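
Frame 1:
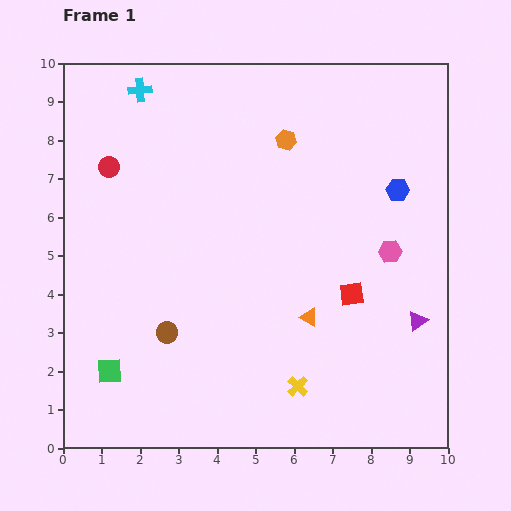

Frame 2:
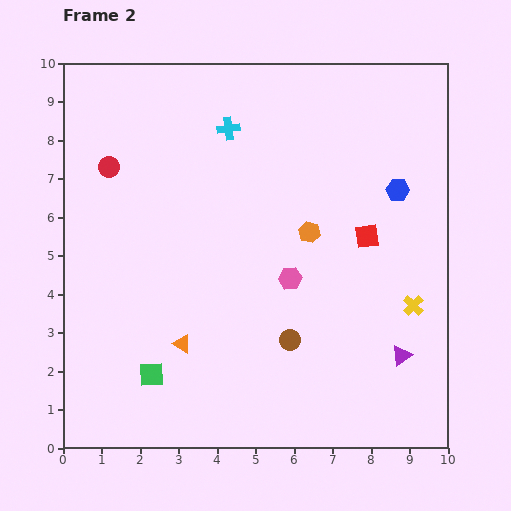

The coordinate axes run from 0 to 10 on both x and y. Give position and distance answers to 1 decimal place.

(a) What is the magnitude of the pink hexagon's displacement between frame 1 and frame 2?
2.7

The pink hexagon moved from (8.5, 5.1) to (5.9, 4.4), a distance of √(2.6² + 0.7²) ≈ 2.7.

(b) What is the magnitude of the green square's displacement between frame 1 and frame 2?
1.1

The green square moved from (1.2, 2.0) to (2.3, 1.9), a distance of √(1.1² + 0.1²) ≈ 1.1.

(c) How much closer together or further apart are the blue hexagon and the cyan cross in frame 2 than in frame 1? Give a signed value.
-2.5

Distance in frame 1: 7.2. Distance in frame 2: 4.7.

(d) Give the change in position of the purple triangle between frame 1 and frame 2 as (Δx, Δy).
(-0.4, -0.9)

The purple triangle was at (9.2, 3.3) in frame 1 and (8.8, 2.4) in frame 2.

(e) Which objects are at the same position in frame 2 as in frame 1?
the red circle, the blue hexagon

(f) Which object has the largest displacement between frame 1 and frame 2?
the yellow cross

(moved 3.7; next 3.4)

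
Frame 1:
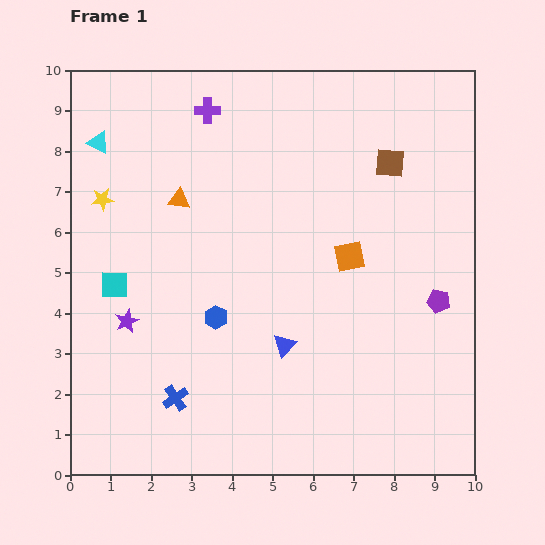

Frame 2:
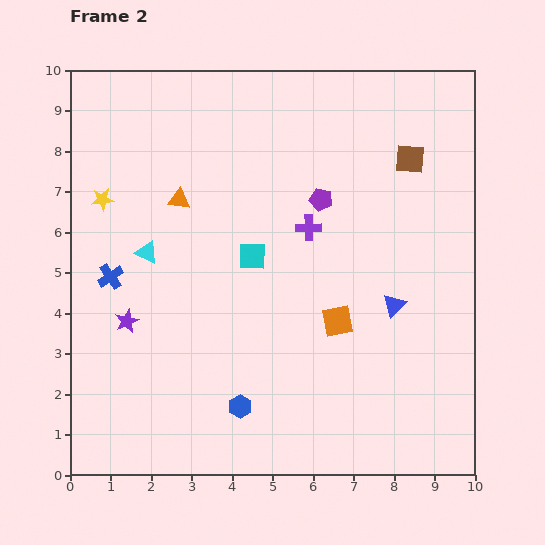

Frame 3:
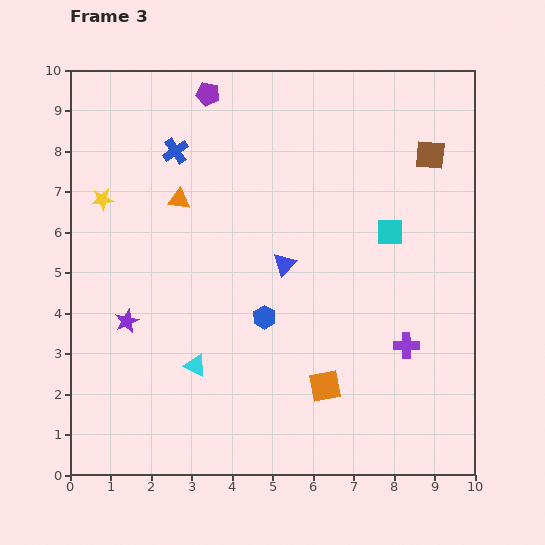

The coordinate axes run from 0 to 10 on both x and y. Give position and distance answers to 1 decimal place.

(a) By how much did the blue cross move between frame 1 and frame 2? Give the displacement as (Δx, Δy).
(-1.6, 3.0)

The blue cross was at (2.6, 1.9) in frame 1 and (1.0, 4.9) in frame 2.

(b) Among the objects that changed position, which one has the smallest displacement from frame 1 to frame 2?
the brown square

(moved 0.5)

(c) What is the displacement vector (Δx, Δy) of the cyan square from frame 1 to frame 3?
(6.8, 1.3)

The cyan square was at (1.1, 4.7) in frame 1 and (7.9, 6.0) in frame 3.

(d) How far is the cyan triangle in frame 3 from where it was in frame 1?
6.0

The cyan triangle moved from (0.7, 8.2) to (3.1, 2.7), a distance of √(2.4² + 5.5²) ≈ 6.0.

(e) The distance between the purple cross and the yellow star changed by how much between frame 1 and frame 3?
+4.9

Distance in frame 1: 3.4. Distance in frame 3: 8.3.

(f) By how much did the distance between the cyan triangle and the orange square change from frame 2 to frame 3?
-1.8

Distance in frame 2: 5.0. Distance in frame 3: 3.2.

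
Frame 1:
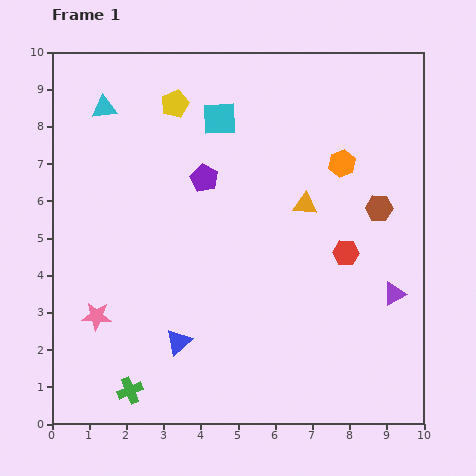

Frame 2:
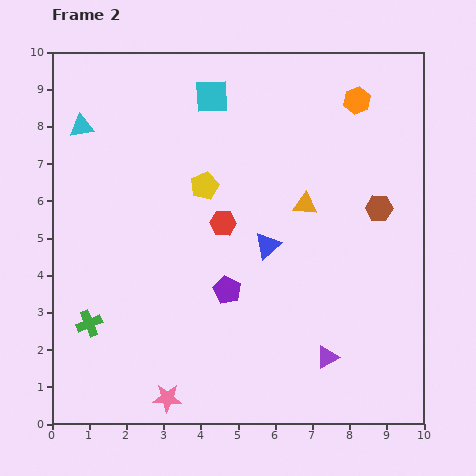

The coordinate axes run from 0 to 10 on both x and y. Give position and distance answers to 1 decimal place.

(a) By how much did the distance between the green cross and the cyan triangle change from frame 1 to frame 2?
-2.3

Distance in frame 1: 7.6. Distance in frame 2: 5.3.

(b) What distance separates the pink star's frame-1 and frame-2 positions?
2.9

The pink star moved from (1.2, 2.9) to (3.1, 0.7), a distance of √(1.9² + 2.2²) ≈ 2.9.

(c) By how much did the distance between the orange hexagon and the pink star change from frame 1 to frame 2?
+1.7

Distance in frame 1: 7.8. Distance in frame 2: 9.5.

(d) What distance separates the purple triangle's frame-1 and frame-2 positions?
2.5

The purple triangle moved from (9.2, 3.5) to (7.4, 1.8), a distance of √(1.8² + 1.7²) ≈ 2.5.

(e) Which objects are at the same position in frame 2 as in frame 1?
the orange triangle, the brown hexagon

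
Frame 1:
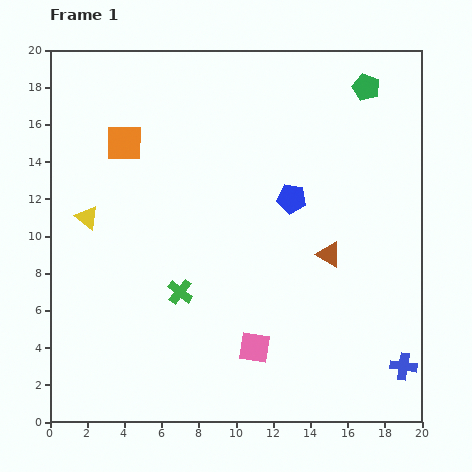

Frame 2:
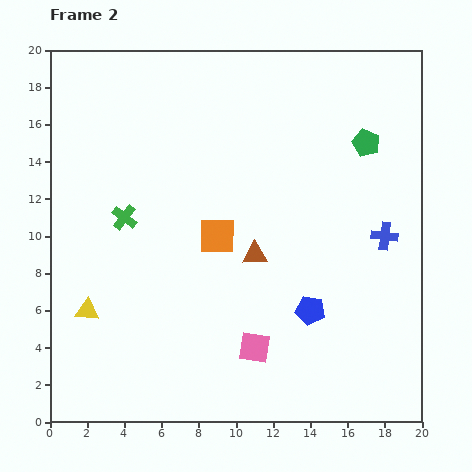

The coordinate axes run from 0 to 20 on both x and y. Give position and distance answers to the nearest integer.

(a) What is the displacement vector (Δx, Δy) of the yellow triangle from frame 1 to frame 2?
(0, -5)

The yellow triangle was at (2, 11) in frame 1 and (2, 6) in frame 2.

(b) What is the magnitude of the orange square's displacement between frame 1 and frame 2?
7

The orange square moved from (4, 15) to (9, 10), a distance of √(5² + 5²) ≈ 7.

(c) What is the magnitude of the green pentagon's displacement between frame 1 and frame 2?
3

The green pentagon moved from (17, 18) to (17, 15), a distance of √(0² + 3²) ≈ 3.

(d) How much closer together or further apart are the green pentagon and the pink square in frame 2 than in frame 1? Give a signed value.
-2

Distance in frame 1: 15. Distance in frame 2: 13.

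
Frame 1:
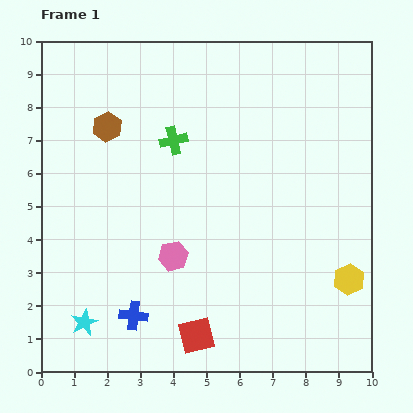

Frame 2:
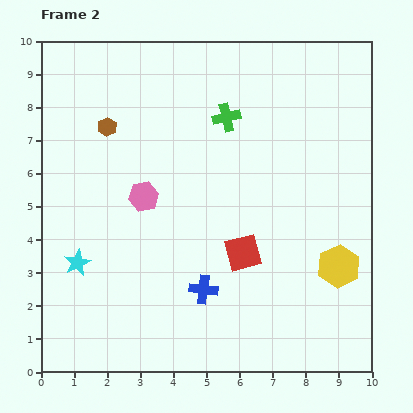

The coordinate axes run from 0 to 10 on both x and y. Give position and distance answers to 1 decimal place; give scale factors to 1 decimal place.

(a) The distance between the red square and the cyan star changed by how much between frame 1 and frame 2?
+1.6

Distance in frame 1: 3.4. Distance in frame 2: 5.0.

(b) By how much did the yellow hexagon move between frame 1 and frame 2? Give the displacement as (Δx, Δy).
(-0.3, 0.4)

The yellow hexagon was at (9.3, 2.8) in frame 1 and (9.0, 3.2) in frame 2.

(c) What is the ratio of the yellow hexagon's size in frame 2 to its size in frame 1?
1.4×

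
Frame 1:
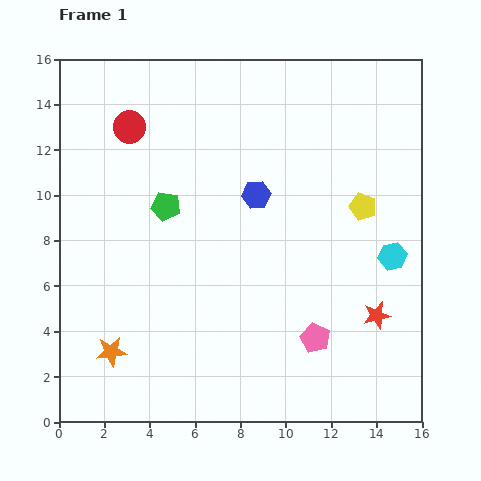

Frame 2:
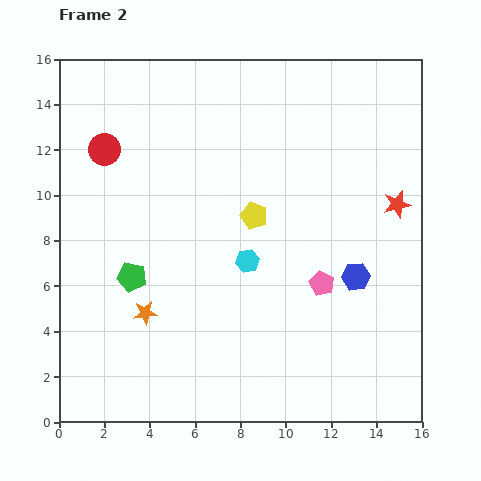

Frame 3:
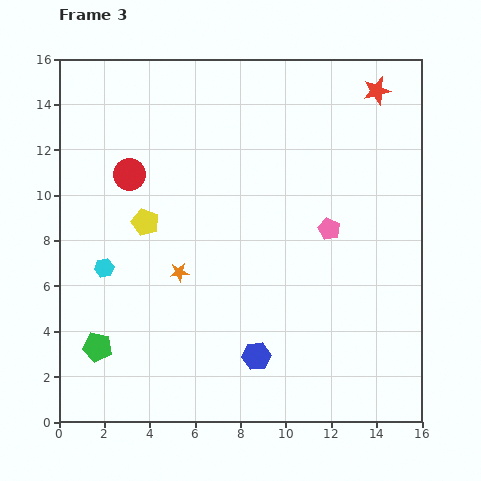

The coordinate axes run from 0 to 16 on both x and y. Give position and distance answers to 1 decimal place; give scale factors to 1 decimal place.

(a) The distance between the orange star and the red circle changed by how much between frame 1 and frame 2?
-2.5

Distance in frame 1: 9.9. Distance in frame 2: 7.4.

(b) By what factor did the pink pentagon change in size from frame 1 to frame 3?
0.7×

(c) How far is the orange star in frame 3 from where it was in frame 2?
2.3

The orange star moved from (3.8, 4.8) to (5.3, 6.6), a distance of √(1.5² + 1.8²) ≈ 2.3.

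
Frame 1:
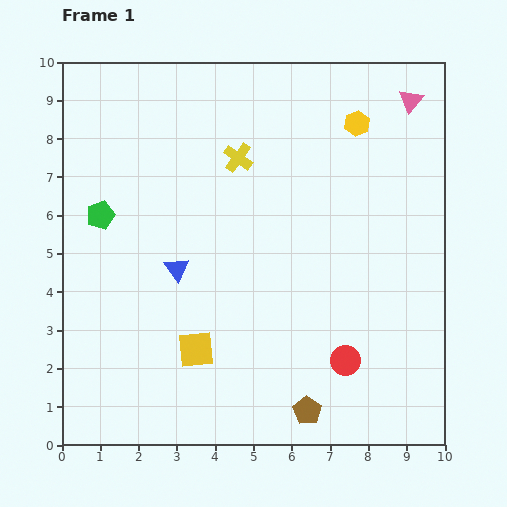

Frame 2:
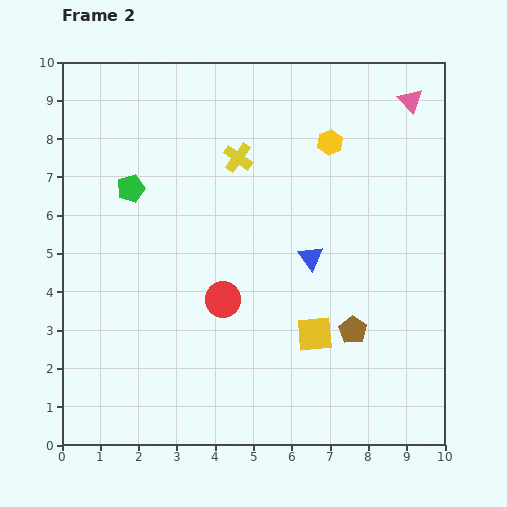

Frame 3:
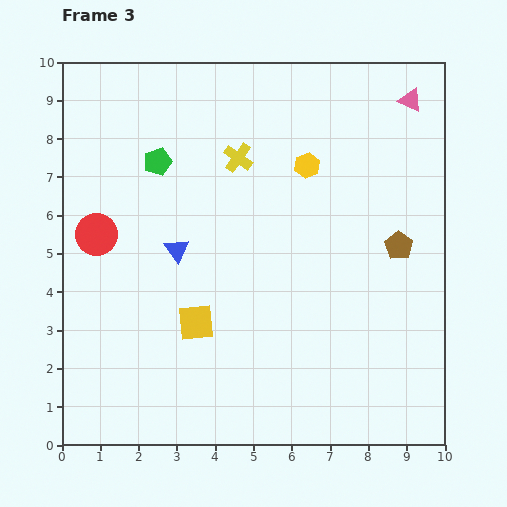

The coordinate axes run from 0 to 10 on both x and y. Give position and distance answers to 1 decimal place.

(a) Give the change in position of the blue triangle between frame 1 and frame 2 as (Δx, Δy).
(3.5, 0.3)

The blue triangle was at (3.0, 4.6) in frame 1 and (6.5, 4.9) in frame 2.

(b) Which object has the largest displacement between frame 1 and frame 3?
the red circle

(moved 7.3; next 4.9)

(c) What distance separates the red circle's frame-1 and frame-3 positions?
7.3

The red circle moved from (7.4, 2.2) to (0.9, 5.5), a distance of √(6.5² + 3.3²) ≈ 7.3.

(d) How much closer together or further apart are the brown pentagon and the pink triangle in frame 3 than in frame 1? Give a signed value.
-4.7

Distance in frame 1: 8.5. Distance in frame 3: 3.8.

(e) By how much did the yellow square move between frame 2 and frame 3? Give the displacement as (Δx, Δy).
(-3.1, 0.3)

The yellow square was at (6.6, 2.9) in frame 2 and (3.5, 3.2) in frame 3.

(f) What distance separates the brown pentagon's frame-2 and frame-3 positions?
2.5

The brown pentagon moved from (7.6, 3.0) to (8.8, 5.2), a distance of √(1.2² + 2.2²) ≈ 2.5.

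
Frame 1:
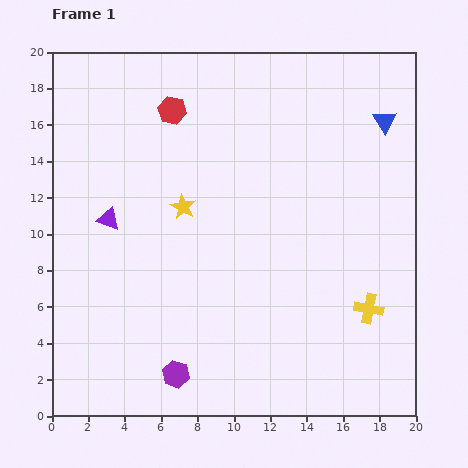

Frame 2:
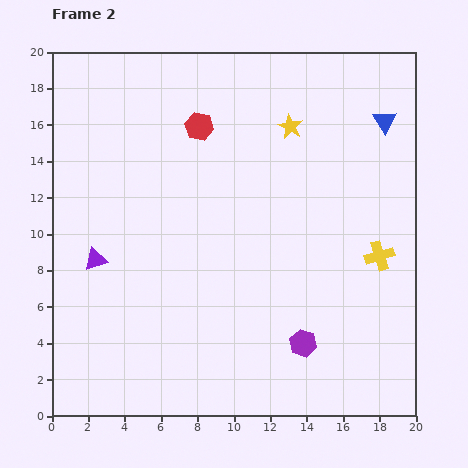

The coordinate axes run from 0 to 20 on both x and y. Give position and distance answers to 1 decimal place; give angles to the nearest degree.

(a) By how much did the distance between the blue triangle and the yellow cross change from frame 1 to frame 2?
-2.9

Distance in frame 1: 10.3. Distance in frame 2: 7.4.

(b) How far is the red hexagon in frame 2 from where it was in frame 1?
1.7

The red hexagon moved from (6.6, 16.8) to (8.1, 15.9), a distance of √(1.5² + 0.9²) ≈ 1.7.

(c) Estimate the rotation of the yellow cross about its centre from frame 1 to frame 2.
28° counter-clockwise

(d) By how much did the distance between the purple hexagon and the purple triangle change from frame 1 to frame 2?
+3.0

Distance in frame 1: 9.3. Distance in frame 2: 12.3.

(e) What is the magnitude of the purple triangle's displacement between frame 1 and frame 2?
2.3

The purple triangle moved from (3.1, 10.8) to (2.4, 8.6), a distance of √(0.7² + 2.2²) ≈ 2.3.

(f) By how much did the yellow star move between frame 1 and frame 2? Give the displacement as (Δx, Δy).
(5.9, 4.4)

The yellow star was at (7.2, 11.5) in frame 1 and (13.1, 15.9) in frame 2.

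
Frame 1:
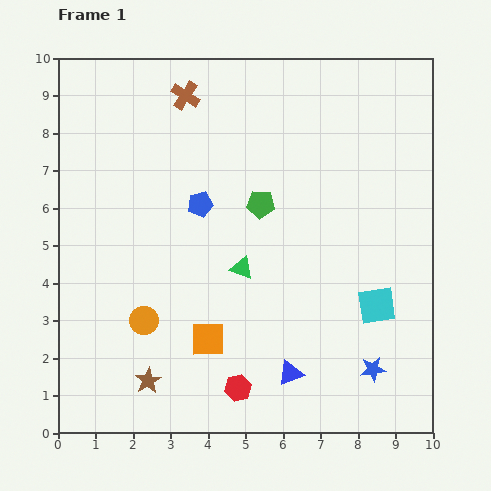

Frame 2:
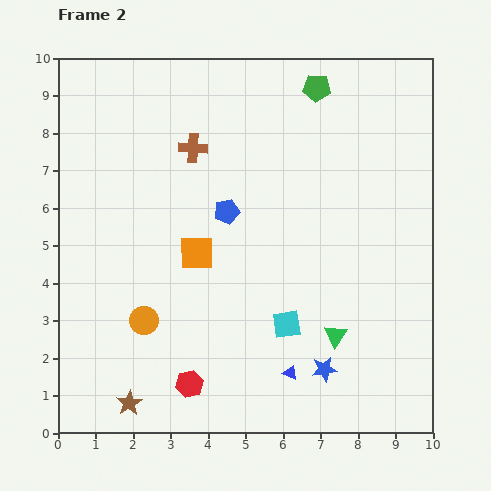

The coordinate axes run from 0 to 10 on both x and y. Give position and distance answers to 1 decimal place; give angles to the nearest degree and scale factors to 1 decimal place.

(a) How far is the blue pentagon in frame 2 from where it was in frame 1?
0.7

The blue pentagon moved from (3.8, 6.1) to (4.5, 5.9), a distance of √(0.7² + 0.2²) ≈ 0.7.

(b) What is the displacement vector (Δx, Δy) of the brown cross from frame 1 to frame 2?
(0.2, -1.4)

The brown cross was at (3.4, 9.0) in frame 1 and (3.6, 7.6) in frame 2.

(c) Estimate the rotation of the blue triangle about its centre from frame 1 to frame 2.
46° clockwise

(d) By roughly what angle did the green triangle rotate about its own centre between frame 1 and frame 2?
45° clockwise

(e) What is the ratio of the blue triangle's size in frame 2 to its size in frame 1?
0.6×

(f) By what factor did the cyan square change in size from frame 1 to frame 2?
0.7×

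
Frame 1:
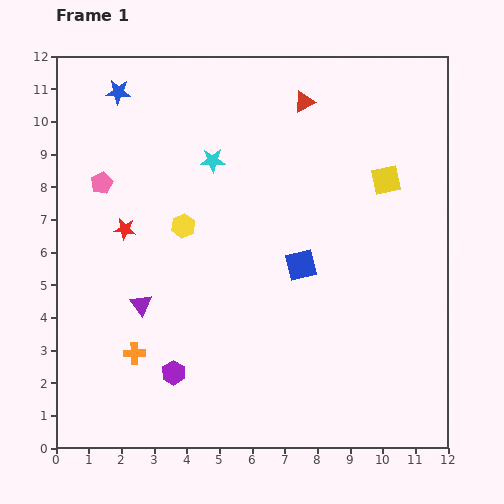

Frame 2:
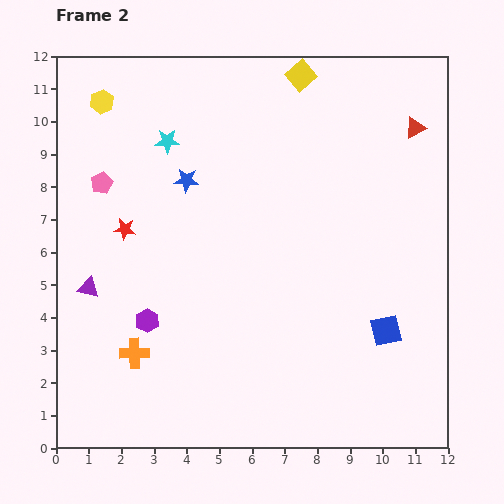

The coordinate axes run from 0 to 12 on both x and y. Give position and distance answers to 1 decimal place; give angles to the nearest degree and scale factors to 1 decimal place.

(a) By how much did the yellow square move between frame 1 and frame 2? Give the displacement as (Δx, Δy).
(-2.6, 3.2)

The yellow square was at (10.1, 8.2) in frame 1 and (7.5, 11.4) in frame 2.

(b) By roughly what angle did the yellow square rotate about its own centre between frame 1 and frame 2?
30° counter-clockwise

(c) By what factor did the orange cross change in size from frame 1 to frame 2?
1.4×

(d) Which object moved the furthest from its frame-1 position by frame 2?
the yellow hexagon

(moved 4.5; next 4.1)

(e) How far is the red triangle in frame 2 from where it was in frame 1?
3.5

The red triangle moved from (7.6, 10.6) to (11.0, 9.8), a distance of √(3.4² + 0.8²) ≈ 3.5.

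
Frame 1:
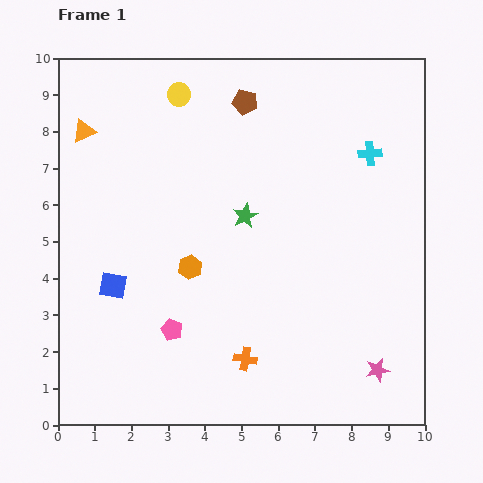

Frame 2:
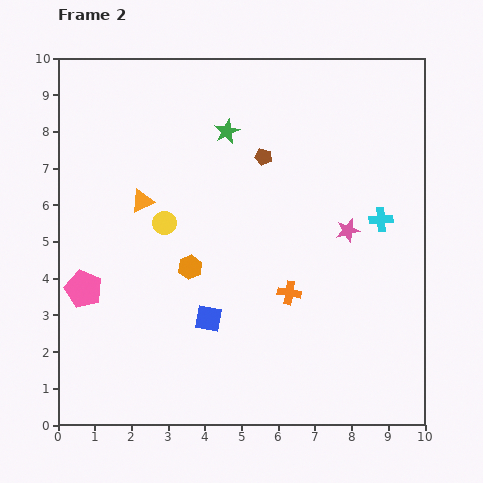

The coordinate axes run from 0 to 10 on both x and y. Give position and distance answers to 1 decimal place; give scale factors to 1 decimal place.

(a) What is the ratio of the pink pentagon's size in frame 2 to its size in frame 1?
1.7×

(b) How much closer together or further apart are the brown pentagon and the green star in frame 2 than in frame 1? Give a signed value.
-1.9

Distance in frame 1: 3.1. Distance in frame 2: 1.2.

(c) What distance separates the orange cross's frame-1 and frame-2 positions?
2.2

The orange cross moved from (5.1, 1.8) to (6.3, 3.6), a distance of √(1.2² + 1.8²) ≈ 2.2.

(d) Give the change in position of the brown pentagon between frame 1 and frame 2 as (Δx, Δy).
(0.5, -1.5)

The brown pentagon was at (5.1, 8.8) in frame 1 and (5.6, 7.3) in frame 2.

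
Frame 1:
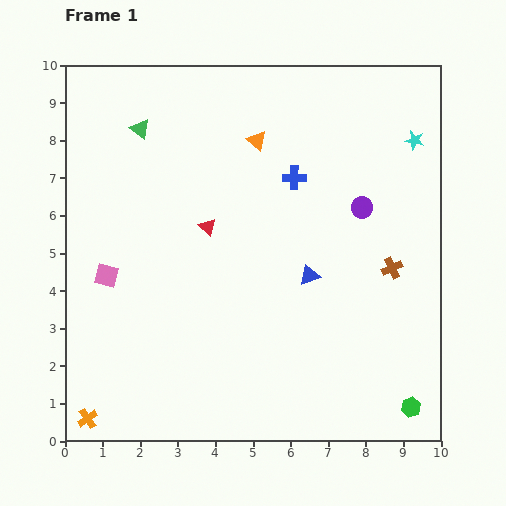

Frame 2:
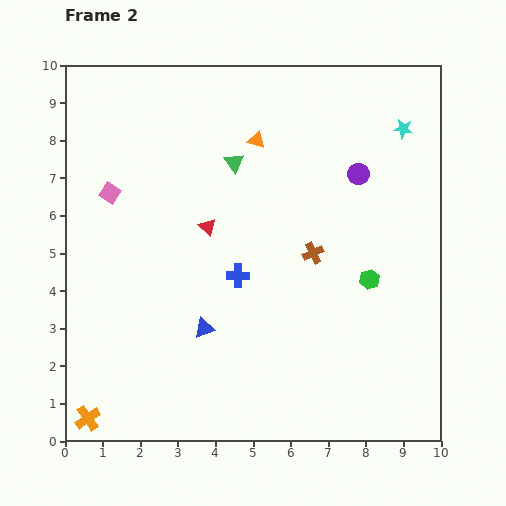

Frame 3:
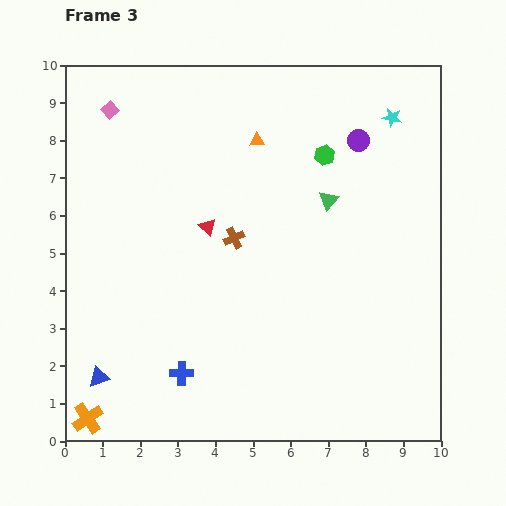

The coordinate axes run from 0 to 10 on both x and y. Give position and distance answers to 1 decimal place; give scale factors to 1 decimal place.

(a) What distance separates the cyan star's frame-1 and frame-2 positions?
0.4

The cyan star moved from (9.3, 8.0) to (9.0, 8.3), a distance of √(0.3² + 0.3²) ≈ 0.4.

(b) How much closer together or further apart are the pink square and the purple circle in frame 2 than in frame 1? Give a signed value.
-0.4

Distance in frame 1: 7.0. Distance in frame 2: 6.6.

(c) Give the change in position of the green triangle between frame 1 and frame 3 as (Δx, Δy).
(5.0, -1.9)

The green triangle was at (2.0, 8.3) in frame 1 and (7.0, 6.4) in frame 3.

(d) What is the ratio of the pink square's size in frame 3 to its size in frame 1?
0.7×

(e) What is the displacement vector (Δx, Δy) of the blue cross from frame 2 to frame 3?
(-1.5, -2.6)

The blue cross was at (4.6, 4.4) in frame 2 and (3.1, 1.8) in frame 3.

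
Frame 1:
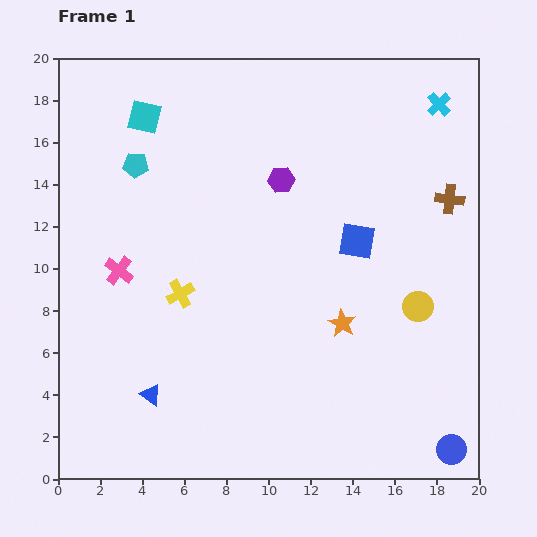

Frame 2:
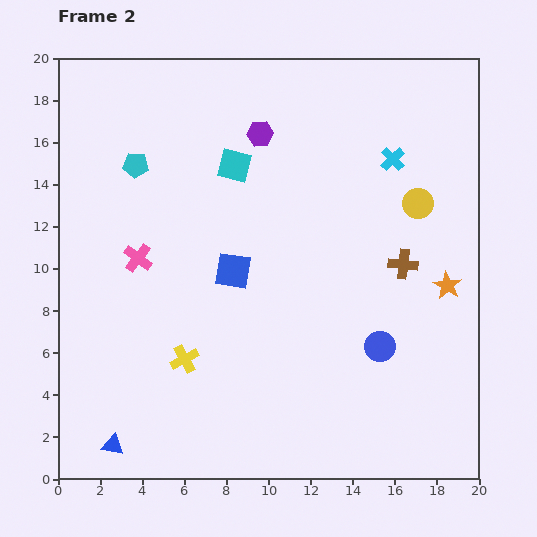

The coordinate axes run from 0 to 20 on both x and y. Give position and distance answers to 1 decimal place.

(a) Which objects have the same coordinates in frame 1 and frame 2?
the cyan pentagon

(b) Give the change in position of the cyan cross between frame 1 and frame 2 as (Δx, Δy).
(-2.2, -2.6)

The cyan cross was at (18.1, 17.8) in frame 1 and (15.9, 15.2) in frame 2.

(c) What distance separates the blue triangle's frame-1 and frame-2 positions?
3.0

The blue triangle moved from (4.4, 4.0) to (2.6, 1.6), a distance of √(1.8² + 2.4²) ≈ 3.0.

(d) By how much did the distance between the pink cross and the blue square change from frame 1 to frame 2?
-6.9

Distance in frame 1: 11.4. Distance in frame 2: 4.5.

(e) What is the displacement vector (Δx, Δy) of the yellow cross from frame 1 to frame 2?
(0.2, -3.1)

The yellow cross was at (5.8, 8.8) in frame 1 and (6.0, 5.7) in frame 2.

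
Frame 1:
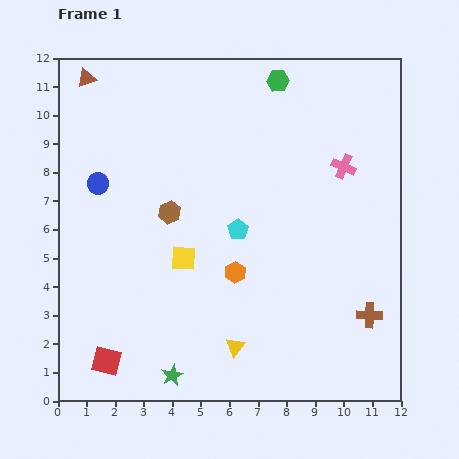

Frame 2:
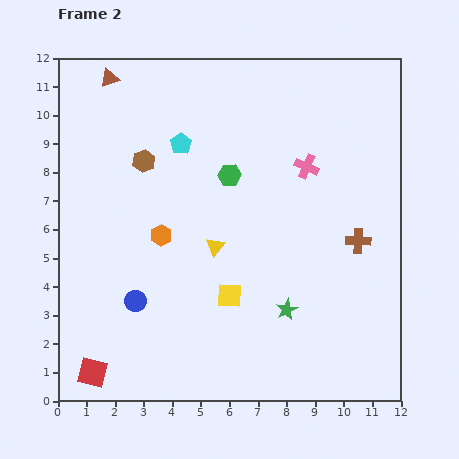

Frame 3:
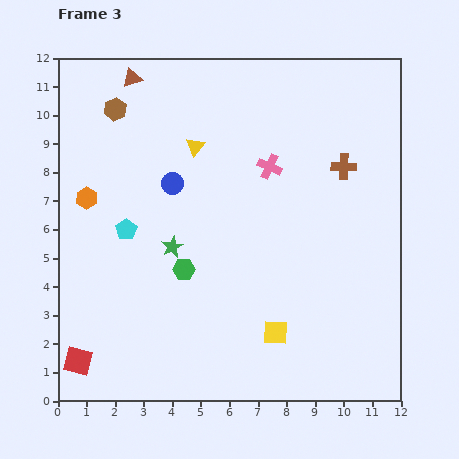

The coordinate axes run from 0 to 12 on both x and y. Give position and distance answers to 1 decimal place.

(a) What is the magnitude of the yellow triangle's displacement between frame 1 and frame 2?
3.6

The yellow triangle moved from (6.2, 1.9) to (5.5, 5.4), a distance of √(0.7² + 3.5²) ≈ 3.6.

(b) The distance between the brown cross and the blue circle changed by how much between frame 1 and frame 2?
-2.5

Distance in frame 1: 10.6. Distance in frame 2: 8.1.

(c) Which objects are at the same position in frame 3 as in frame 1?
none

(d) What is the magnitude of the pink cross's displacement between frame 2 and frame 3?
1.3

The pink cross moved from (8.7, 8.2) to (7.4, 8.2), a distance of √(1.3² + 0.0²) ≈ 1.3.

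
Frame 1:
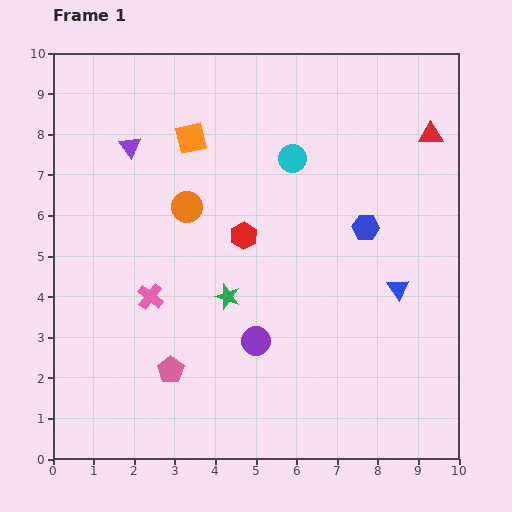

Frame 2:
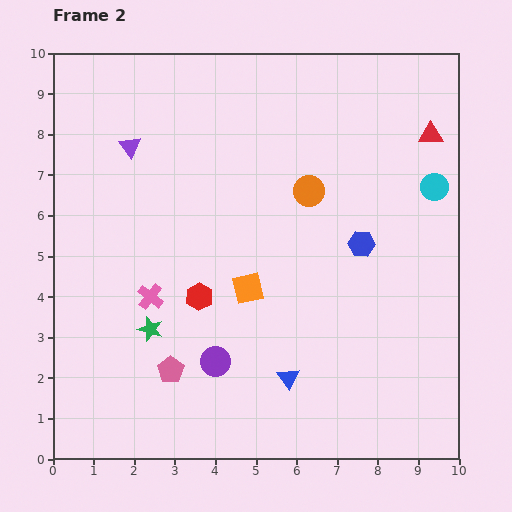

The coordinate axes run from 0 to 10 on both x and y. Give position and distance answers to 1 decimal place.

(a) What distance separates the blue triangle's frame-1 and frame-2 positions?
3.5

The blue triangle moved from (8.5, 4.2) to (5.8, 2.0), a distance of √(2.7² + 2.2²) ≈ 3.5.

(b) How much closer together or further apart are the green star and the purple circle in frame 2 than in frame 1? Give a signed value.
+0.5

Distance in frame 1: 1.3. Distance in frame 2: 1.8.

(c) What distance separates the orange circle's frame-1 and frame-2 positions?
3.0

The orange circle moved from (3.3, 6.2) to (6.3, 6.6), a distance of √(3.0² + 0.4²) ≈ 3.0.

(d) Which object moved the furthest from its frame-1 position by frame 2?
the orange square

(moved 4.0; next 3.6)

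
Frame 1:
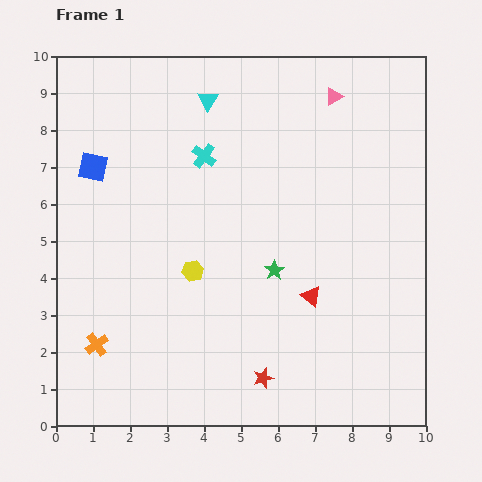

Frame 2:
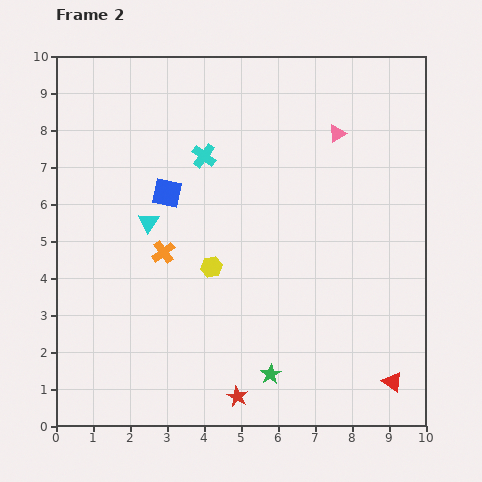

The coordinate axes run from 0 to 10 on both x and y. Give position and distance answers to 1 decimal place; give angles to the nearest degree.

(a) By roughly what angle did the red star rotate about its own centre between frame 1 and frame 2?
29° counter-clockwise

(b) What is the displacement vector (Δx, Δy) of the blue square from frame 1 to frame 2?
(2.0, -0.7)

The blue square was at (1.0, 7.0) in frame 1 and (3.0, 6.3) in frame 2.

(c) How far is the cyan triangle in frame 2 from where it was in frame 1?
3.7

The cyan triangle moved from (4.1, 8.8) to (2.5, 5.5), a distance of √(1.6² + 3.3²) ≈ 3.7.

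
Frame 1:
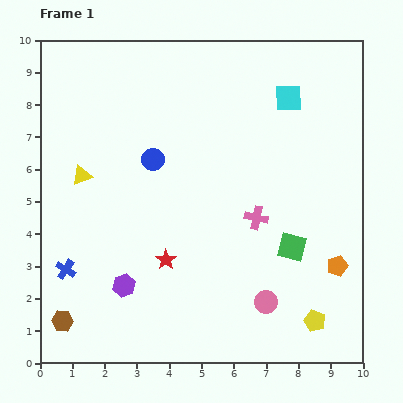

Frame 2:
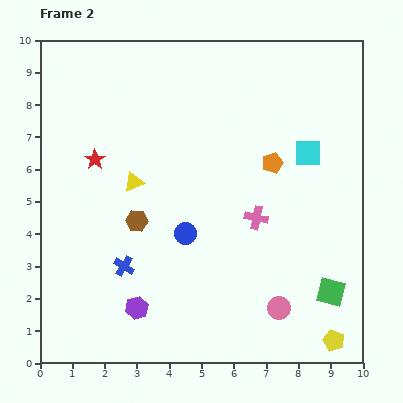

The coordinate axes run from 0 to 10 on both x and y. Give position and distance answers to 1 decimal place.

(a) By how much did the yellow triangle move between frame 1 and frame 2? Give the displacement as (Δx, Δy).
(1.6, -0.2)

The yellow triangle was at (1.3, 5.8) in frame 1 and (2.9, 5.6) in frame 2.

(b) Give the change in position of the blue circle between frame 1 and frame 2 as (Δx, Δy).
(1.0, -2.3)

The blue circle was at (3.5, 6.3) in frame 1 and (4.5, 4.0) in frame 2.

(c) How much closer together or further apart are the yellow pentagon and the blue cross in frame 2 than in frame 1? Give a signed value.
-1.0

Distance in frame 1: 7.9. Distance in frame 2: 6.9.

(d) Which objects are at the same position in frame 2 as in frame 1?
the pink cross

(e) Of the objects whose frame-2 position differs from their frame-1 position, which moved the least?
the pink circle

(moved 0.4)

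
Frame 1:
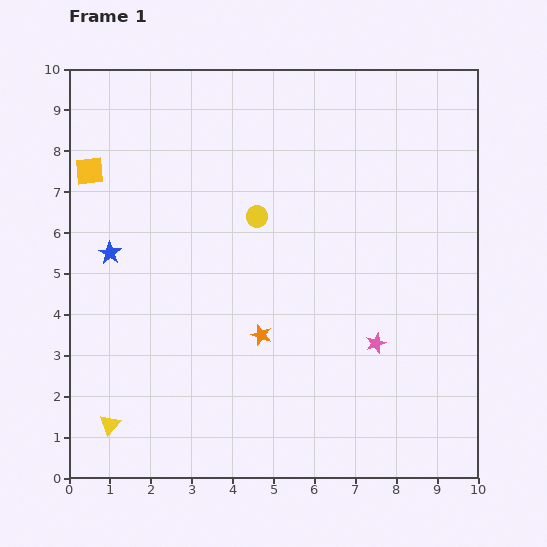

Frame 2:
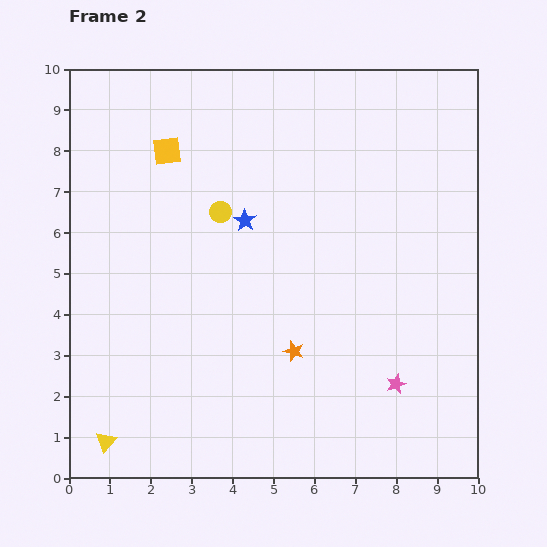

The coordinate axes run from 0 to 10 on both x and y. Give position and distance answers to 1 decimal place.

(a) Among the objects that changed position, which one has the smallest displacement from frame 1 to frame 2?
the yellow triangle

(moved 0.4)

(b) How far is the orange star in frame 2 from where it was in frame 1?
0.9

The orange star moved from (4.7, 3.5) to (5.5, 3.1), a distance of √(0.8² + 0.4²) ≈ 0.9.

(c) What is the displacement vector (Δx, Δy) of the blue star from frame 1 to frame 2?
(3.3, 0.8)

The blue star was at (1.0, 5.5) in frame 1 and (4.3, 6.3) in frame 2.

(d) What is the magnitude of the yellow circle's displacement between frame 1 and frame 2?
0.9

The yellow circle moved from (4.6, 6.4) to (3.7, 6.5), a distance of √(0.9² + 0.1²) ≈ 0.9.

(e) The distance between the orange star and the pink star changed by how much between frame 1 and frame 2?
-0.2

Distance in frame 1: 2.8. Distance in frame 2: 2.6.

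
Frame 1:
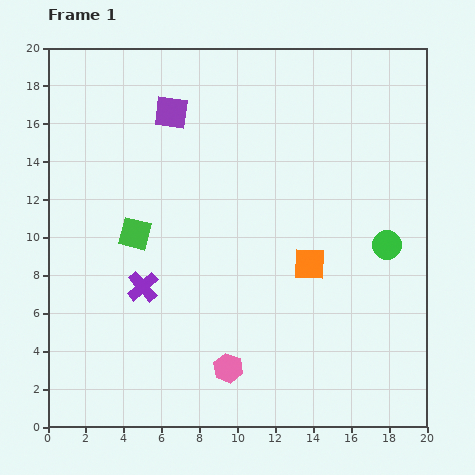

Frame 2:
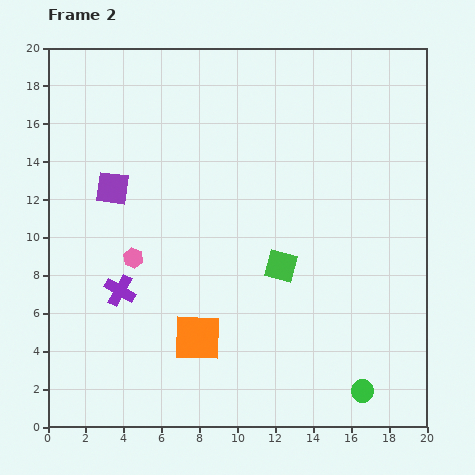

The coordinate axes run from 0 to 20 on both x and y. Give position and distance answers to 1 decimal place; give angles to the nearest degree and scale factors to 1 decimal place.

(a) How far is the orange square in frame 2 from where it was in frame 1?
7.1

The orange square moved from (13.8, 8.6) to (7.9, 4.7), a distance of √(5.9² + 3.9²) ≈ 7.1.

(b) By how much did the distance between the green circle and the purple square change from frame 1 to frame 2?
+3.6

Distance in frame 1: 13.4. Distance in frame 2: 17.0.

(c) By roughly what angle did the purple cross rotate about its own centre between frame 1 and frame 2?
19° counter-clockwise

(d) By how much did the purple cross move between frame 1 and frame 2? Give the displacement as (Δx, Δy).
(-1.2, -0.2)

The purple cross was at (5.0, 7.4) in frame 1 and (3.8, 7.2) in frame 2.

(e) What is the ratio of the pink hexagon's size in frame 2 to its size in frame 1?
0.7×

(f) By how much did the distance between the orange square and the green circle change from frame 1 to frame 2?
+4.9

Distance in frame 1: 4.2. Distance in frame 2: 9.1.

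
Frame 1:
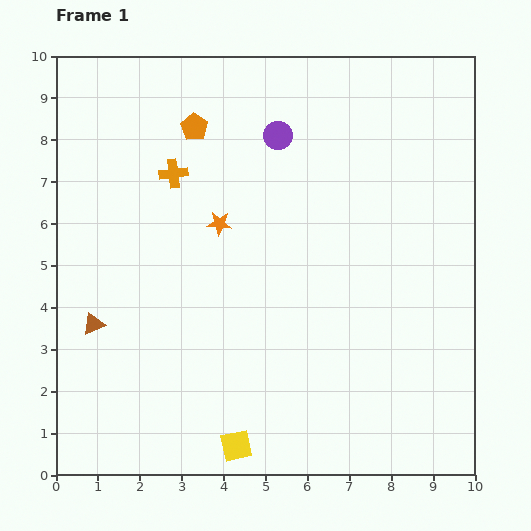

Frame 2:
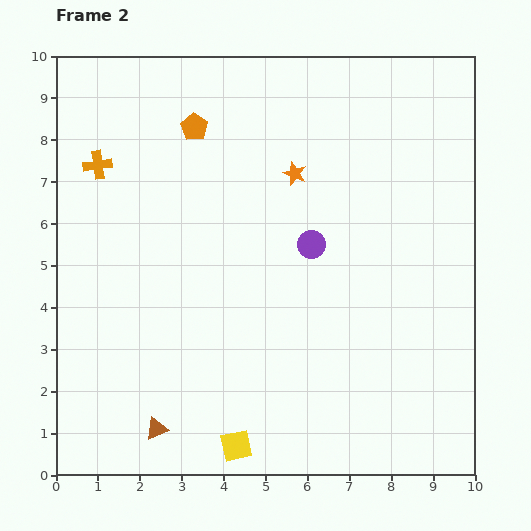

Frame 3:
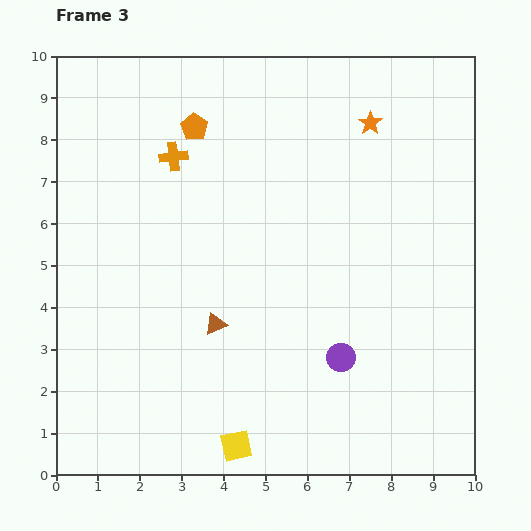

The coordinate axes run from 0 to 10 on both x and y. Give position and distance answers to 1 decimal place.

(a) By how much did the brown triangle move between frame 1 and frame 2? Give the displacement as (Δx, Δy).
(1.5, -2.5)

The brown triangle was at (0.9, 3.6) in frame 1 and (2.4, 1.1) in frame 2.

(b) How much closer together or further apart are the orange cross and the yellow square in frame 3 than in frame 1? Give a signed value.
+0.4

Distance in frame 1: 6.7. Distance in frame 3: 7.1.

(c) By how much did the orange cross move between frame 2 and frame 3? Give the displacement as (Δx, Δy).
(1.8, 0.2)

The orange cross was at (1.0, 7.4) in frame 2 and (2.8, 7.6) in frame 3.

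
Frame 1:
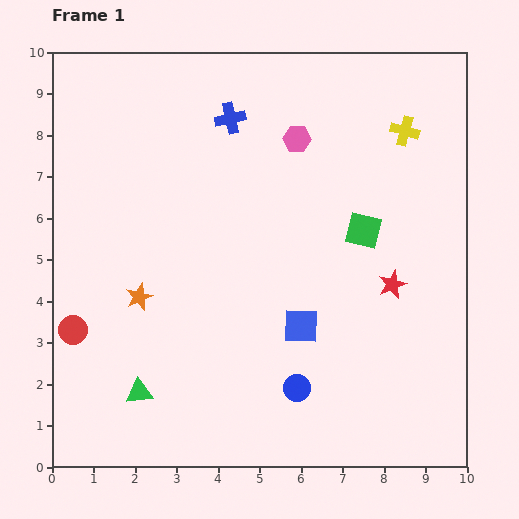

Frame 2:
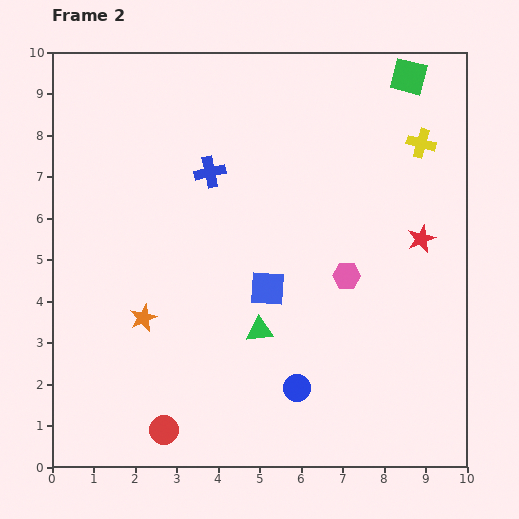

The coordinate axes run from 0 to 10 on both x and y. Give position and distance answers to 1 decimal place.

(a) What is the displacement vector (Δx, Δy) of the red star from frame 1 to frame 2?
(0.7, 1.1)

The red star was at (8.2, 4.4) in frame 1 and (8.9, 5.5) in frame 2.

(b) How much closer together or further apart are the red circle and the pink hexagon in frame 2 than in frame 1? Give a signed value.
-1.4

Distance in frame 1: 7.1. Distance in frame 2: 5.7.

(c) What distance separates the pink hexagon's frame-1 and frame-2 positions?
3.5

The pink hexagon moved from (5.9, 7.9) to (7.1, 4.6), a distance of √(1.2² + 3.3²) ≈ 3.5.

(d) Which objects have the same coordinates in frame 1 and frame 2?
the blue circle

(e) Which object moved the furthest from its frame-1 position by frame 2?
the green square

(moved 3.9; next 3.5)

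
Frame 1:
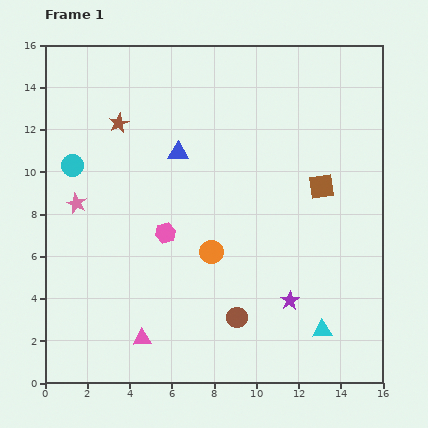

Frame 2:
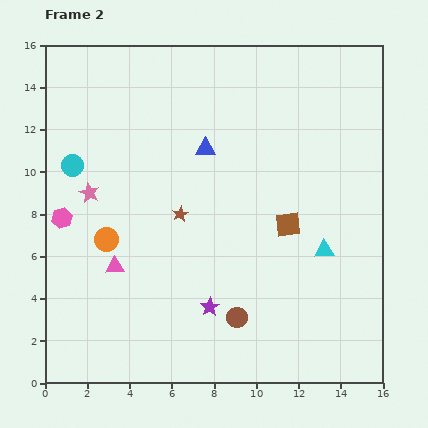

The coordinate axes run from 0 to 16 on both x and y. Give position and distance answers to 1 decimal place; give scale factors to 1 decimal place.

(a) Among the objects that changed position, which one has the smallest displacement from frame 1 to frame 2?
the pink star

(moved 0.8)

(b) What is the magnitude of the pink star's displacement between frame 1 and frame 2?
0.8

The pink star moved from (1.5, 8.5) to (2.1, 9.0), a distance of √(0.6² + 0.5²) ≈ 0.8.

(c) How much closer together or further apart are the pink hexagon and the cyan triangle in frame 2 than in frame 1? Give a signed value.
+3.8

Distance in frame 1: 8.7. Distance in frame 2: 12.5.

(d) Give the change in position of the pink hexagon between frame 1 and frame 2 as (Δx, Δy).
(-4.9, 0.7)

The pink hexagon was at (5.7, 7.1) in frame 1 and (0.8, 7.8) in frame 2.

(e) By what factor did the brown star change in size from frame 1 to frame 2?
0.8×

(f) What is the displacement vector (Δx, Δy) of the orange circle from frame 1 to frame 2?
(-5.0, 0.6)

The orange circle was at (7.9, 6.2) in frame 1 and (2.9, 6.8) in frame 2.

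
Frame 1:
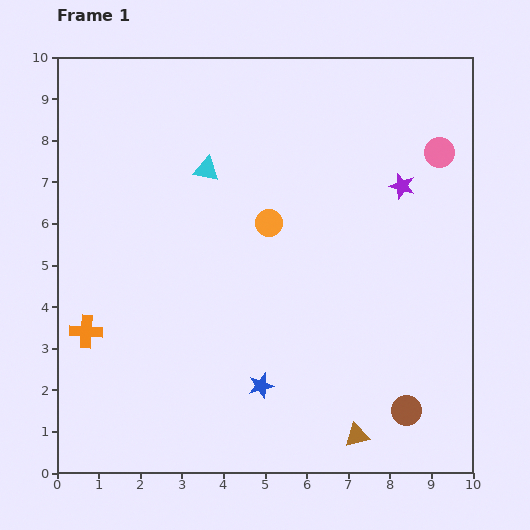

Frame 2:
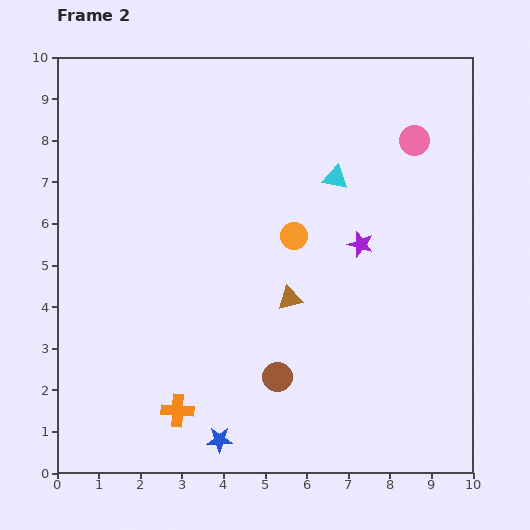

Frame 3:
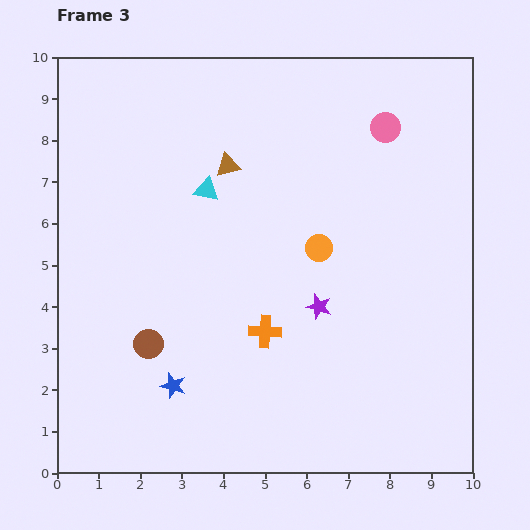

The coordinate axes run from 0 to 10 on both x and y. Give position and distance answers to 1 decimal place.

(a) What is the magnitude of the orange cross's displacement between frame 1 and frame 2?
2.9

The orange cross moved from (0.7, 3.4) to (2.9, 1.5), a distance of √(2.2² + 1.9²) ≈ 2.9.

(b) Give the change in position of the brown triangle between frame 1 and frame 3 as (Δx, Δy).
(-3.1, 6.5)

The brown triangle was at (7.2, 0.9) in frame 1 and (4.1, 7.4) in frame 3.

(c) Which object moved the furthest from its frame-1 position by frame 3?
the brown triangle

(moved 7.2; next 6.4)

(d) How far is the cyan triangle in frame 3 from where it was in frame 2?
3.1

The cyan triangle moved from (6.7, 7.1) to (3.6, 6.8), a distance of √(3.1² + 0.3²) ≈ 3.1.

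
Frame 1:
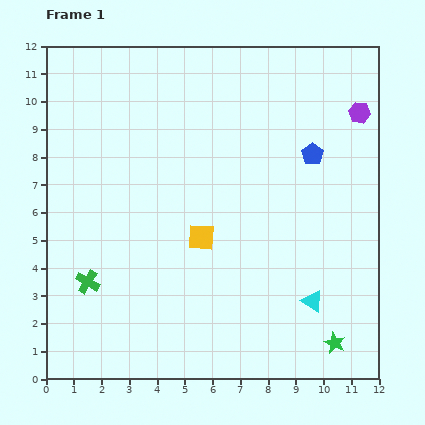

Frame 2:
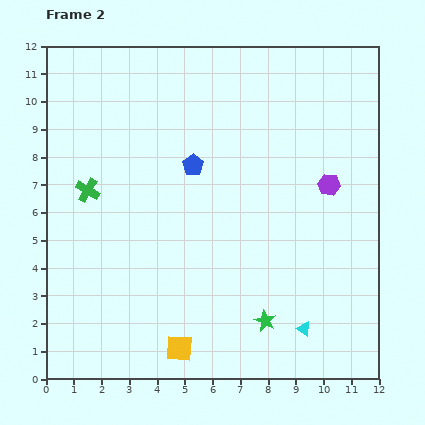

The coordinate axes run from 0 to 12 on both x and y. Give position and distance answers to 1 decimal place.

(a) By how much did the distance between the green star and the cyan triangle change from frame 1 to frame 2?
-0.3

Distance in frame 1: 1.7. Distance in frame 2: 1.4.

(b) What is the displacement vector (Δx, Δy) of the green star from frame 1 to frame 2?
(-2.5, 0.8)

The green star was at (10.4, 1.3) in frame 1 and (7.9, 2.1) in frame 2.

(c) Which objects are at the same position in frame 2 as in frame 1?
none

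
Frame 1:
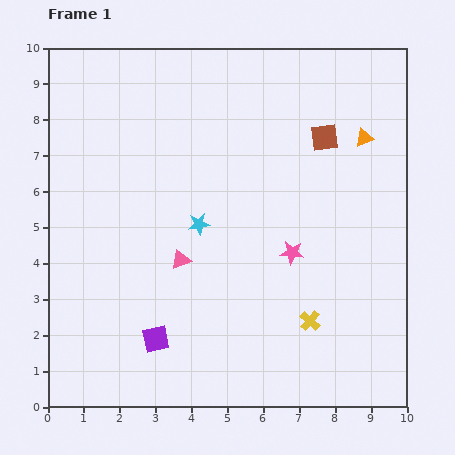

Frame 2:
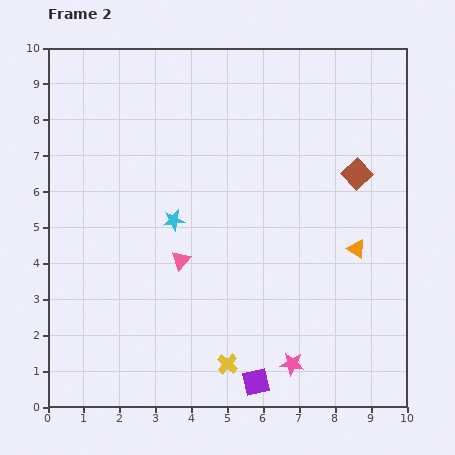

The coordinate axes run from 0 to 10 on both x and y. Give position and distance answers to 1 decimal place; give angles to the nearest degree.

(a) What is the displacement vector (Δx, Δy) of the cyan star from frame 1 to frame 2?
(-0.7, 0.1)

The cyan star was at (4.2, 5.1) in frame 1 and (3.5, 5.2) in frame 2.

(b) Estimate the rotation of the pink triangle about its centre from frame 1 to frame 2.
29° counter-clockwise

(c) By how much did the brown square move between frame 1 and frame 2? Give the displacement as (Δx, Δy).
(0.9, -1.0)

The brown square was at (7.7, 7.5) in frame 1 and (8.6, 6.5) in frame 2.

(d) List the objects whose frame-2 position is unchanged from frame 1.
the pink triangle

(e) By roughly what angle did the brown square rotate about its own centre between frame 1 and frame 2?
35° counter-clockwise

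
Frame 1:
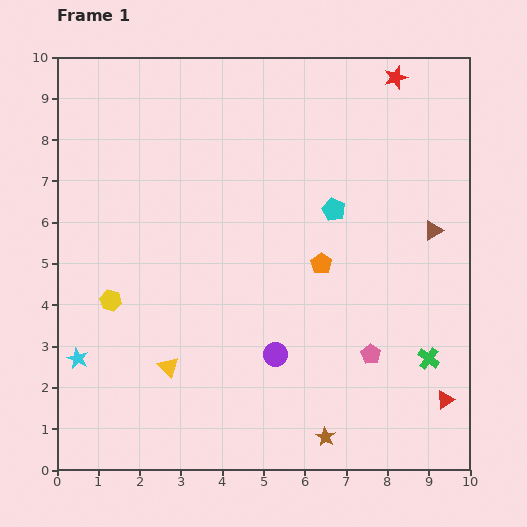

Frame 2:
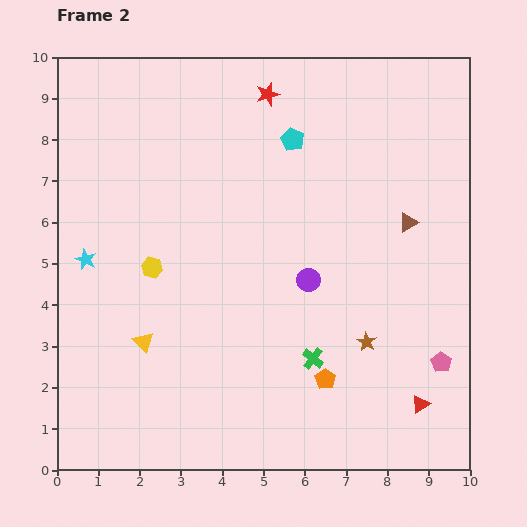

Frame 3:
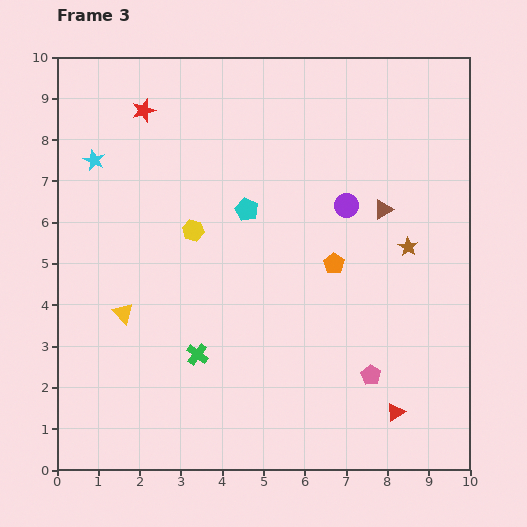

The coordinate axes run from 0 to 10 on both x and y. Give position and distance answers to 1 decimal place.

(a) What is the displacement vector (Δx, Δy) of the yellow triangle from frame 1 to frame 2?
(-0.6, 0.6)

The yellow triangle was at (2.7, 2.5) in frame 1 and (2.1, 3.1) in frame 2.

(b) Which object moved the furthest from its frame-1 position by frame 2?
the red star

(moved 3.1; next 2.8)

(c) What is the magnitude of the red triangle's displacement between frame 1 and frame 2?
0.6

The red triangle moved from (9.4, 1.7) to (8.8, 1.6), a distance of √(0.6² + 0.1²) ≈ 0.6.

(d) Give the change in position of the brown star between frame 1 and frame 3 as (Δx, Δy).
(2.0, 4.6)

The brown star was at (6.5, 0.8) in frame 1 and (8.5, 5.4) in frame 3.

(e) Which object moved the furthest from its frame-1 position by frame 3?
the red star

(moved 6.2; next 5.6)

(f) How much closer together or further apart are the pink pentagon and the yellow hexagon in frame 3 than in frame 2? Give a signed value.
-1.9

Distance in frame 2: 7.4. Distance in frame 3: 5.5.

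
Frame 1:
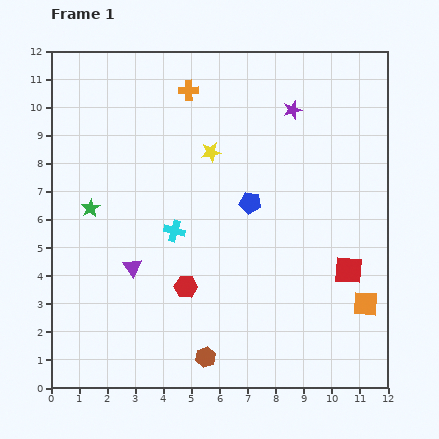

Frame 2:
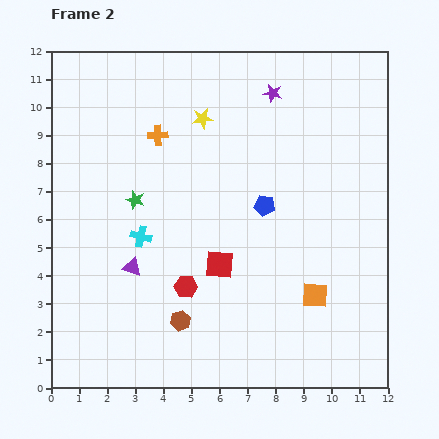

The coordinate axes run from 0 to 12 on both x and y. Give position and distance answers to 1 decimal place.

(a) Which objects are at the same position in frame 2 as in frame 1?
the red hexagon, the purple triangle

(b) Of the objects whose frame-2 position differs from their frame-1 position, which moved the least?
the blue pentagon

(moved 0.5)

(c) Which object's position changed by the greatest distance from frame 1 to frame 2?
the red square

(moved 4.6; next 1.9)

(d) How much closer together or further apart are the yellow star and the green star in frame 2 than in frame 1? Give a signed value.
-0.9

Distance in frame 1: 4.7. Distance in frame 2: 3.8.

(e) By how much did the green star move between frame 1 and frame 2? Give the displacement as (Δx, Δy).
(1.6, 0.3)

The green star was at (1.4, 6.4) in frame 1 and (3.0, 6.7) in frame 2.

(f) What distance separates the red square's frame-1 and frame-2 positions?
4.6

The red square moved from (10.6, 4.2) to (6.0, 4.4), a distance of √(4.6² + 0.2²) ≈ 4.6.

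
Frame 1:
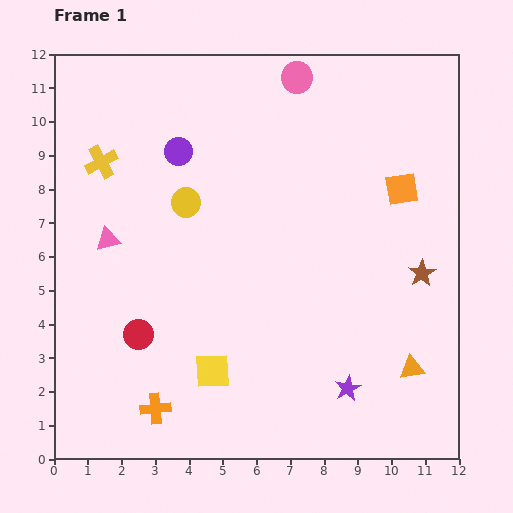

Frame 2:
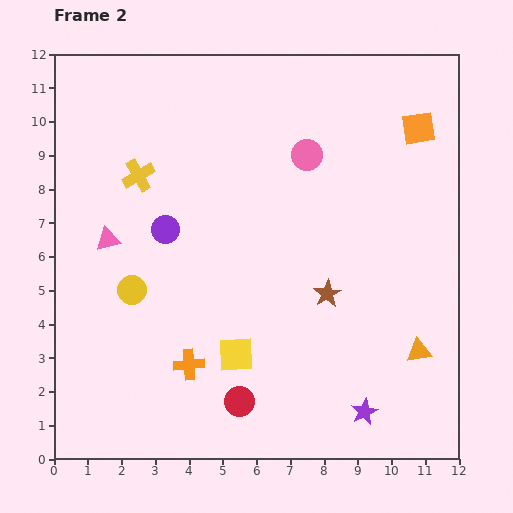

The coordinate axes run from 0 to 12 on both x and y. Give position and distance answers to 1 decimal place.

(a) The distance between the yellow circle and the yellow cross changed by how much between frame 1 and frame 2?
+0.6

Distance in frame 1: 2.8. Distance in frame 2: 3.4.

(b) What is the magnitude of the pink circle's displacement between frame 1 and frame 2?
2.3

The pink circle moved from (7.2, 11.3) to (7.5, 9.0), a distance of √(0.3² + 2.3²) ≈ 2.3.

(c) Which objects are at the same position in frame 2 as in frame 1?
the pink triangle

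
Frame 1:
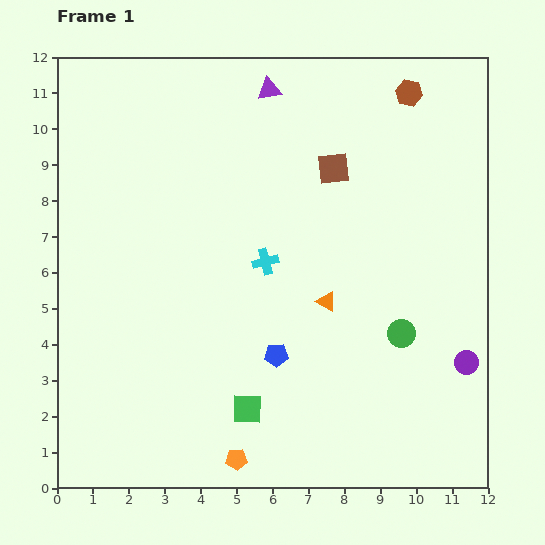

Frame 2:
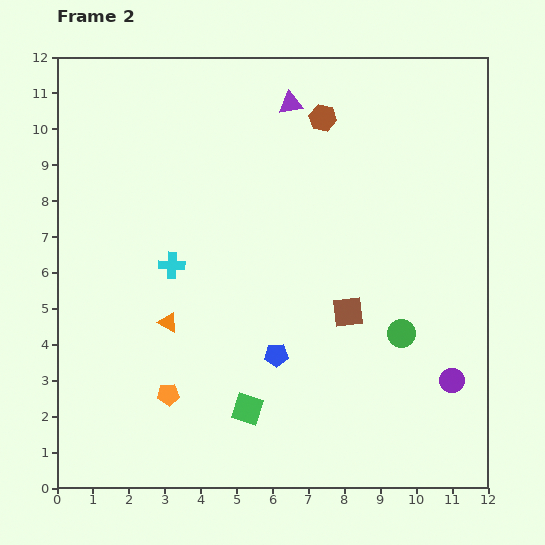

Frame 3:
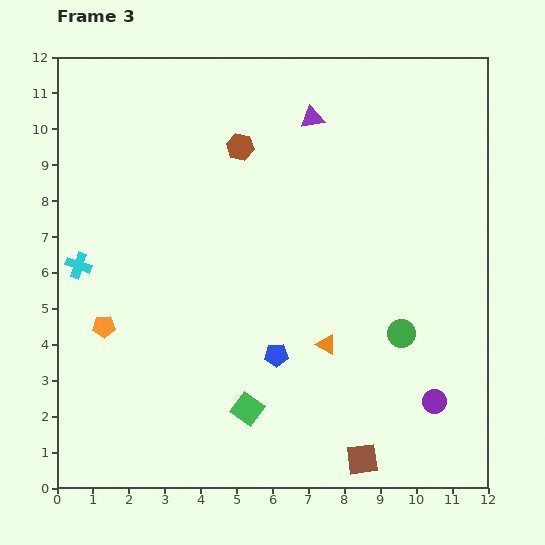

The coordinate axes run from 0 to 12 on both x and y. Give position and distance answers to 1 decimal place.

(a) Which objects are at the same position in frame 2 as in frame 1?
the green square, the blue pentagon, the green circle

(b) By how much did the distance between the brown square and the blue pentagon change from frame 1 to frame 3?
-1.6

Distance in frame 1: 5.4. Distance in frame 3: 3.8.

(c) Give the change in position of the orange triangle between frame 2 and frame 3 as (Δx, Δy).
(4.4, -0.6)

The orange triangle was at (3.1, 4.6) in frame 2 and (7.5, 4.0) in frame 3.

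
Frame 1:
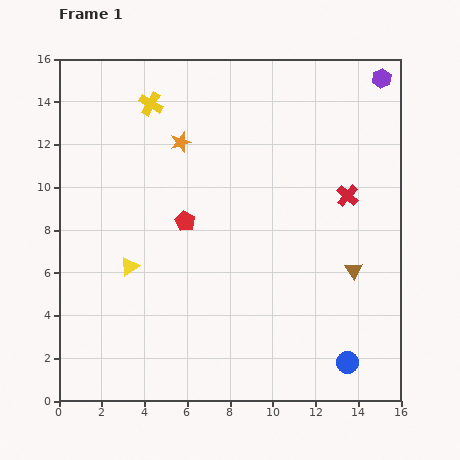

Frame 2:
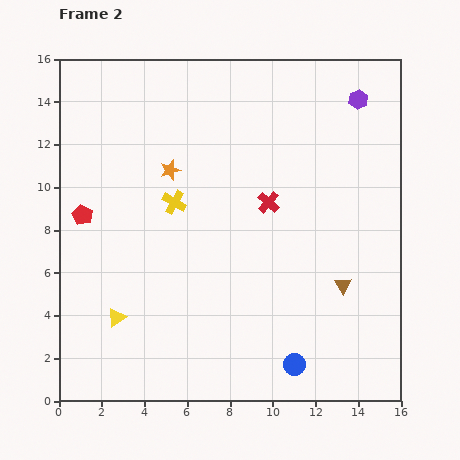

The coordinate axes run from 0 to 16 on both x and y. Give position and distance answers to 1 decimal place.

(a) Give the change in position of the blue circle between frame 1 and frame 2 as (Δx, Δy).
(-2.5, -0.1)

The blue circle was at (13.5, 1.8) in frame 1 and (11.0, 1.7) in frame 2.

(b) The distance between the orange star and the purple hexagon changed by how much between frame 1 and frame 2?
-0.5

Distance in frame 1: 9.9. Distance in frame 2: 9.4.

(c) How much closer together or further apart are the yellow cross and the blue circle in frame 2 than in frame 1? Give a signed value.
-5.8

Distance in frame 1: 15.2. Distance in frame 2: 9.4.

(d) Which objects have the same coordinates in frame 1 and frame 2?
none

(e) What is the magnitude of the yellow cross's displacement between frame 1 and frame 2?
4.7

The yellow cross moved from (4.3, 13.9) to (5.4, 9.3), a distance of √(1.1² + 4.6²) ≈ 4.7.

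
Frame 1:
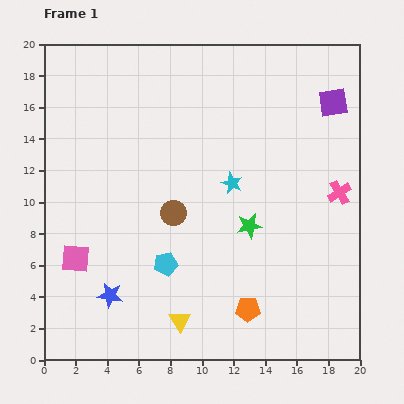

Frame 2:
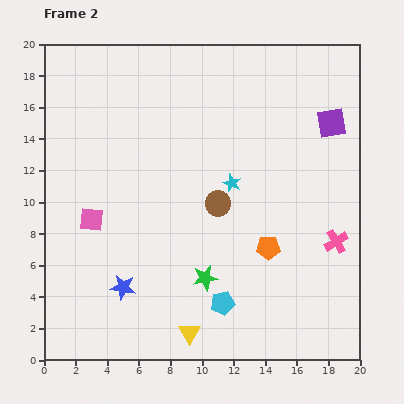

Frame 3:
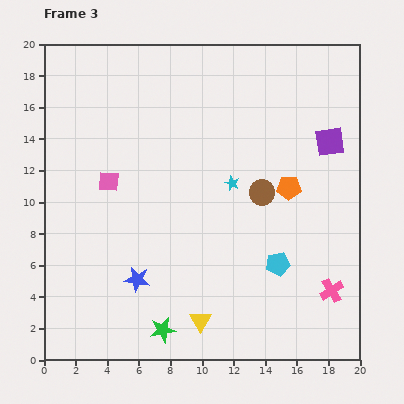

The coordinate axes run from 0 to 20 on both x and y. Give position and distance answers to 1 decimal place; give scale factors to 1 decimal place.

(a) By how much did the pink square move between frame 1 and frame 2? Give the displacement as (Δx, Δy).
(1.0, 2.5)

The pink square was at (2.0, 6.4) in frame 1 and (3.0, 8.9) in frame 2.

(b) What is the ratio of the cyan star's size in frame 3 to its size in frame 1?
0.7×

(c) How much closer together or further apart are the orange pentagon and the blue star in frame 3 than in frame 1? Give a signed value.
+2.5

Distance in frame 1: 8.7. Distance in frame 3: 11.2.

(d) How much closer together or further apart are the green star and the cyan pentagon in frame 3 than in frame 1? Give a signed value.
+2.6

Distance in frame 1: 5.8. Distance in frame 3: 8.4.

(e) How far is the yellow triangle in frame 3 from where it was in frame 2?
1.1

The yellow triangle moved from (9.2, 1.7) to (9.9, 2.5), a distance of √(0.7² + 0.8²) ≈ 1.1.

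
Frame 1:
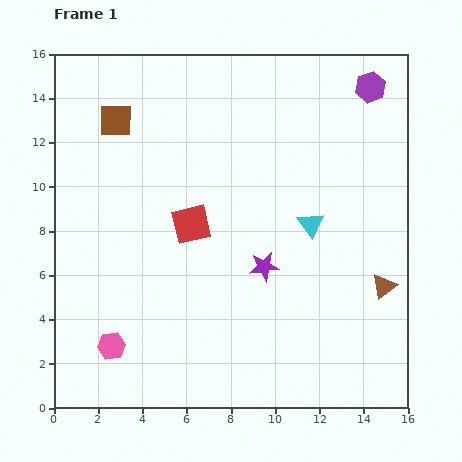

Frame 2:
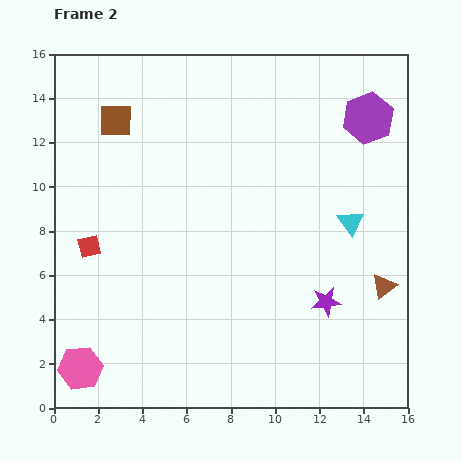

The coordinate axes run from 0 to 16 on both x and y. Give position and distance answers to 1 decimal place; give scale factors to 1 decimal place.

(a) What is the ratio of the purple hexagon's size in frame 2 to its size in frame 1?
1.7×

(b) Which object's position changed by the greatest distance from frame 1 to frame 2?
the red square

(moved 4.7; next 3.2)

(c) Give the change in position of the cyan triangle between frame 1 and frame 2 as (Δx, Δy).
(1.8, 0.1)

The cyan triangle was at (11.6, 8.3) in frame 1 and (13.4, 8.4) in frame 2.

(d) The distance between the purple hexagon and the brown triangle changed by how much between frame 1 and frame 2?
-1.4

Distance in frame 1: 9.0. Distance in frame 2: 7.6.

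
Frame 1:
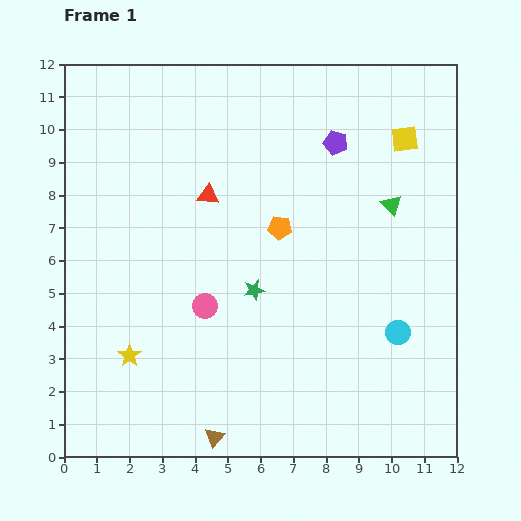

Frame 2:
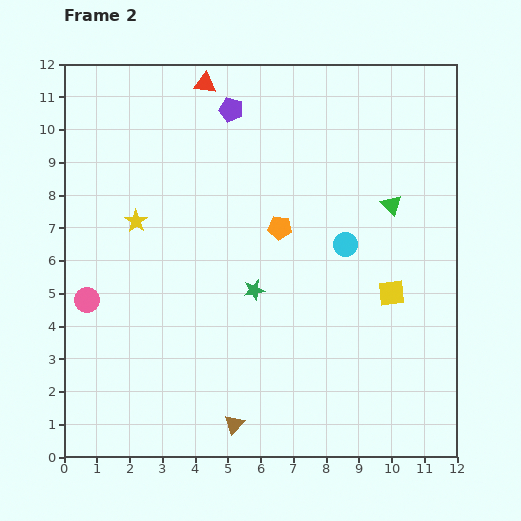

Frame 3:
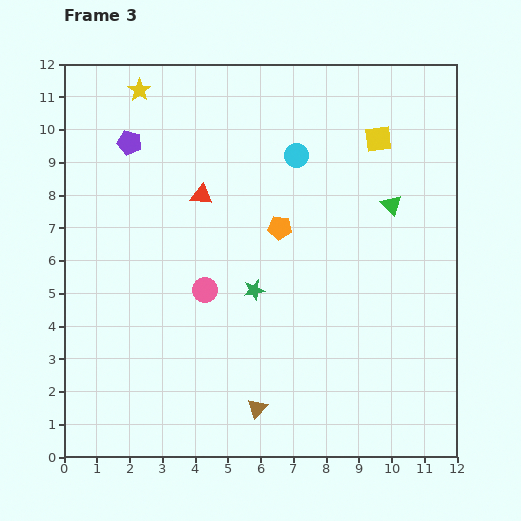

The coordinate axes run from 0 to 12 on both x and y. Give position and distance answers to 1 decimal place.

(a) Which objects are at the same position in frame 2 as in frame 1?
the orange pentagon, the green triangle, the green star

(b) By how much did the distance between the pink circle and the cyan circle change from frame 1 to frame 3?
-1.0

Distance in frame 1: 6.0. Distance in frame 3: 5.0.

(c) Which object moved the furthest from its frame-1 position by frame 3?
the yellow star

(moved 8.1; next 6.3)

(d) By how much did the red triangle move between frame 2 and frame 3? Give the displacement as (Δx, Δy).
(-0.1, -3.4)

The red triangle was at (4.3, 11.4) in frame 2 and (4.2, 8.0) in frame 3.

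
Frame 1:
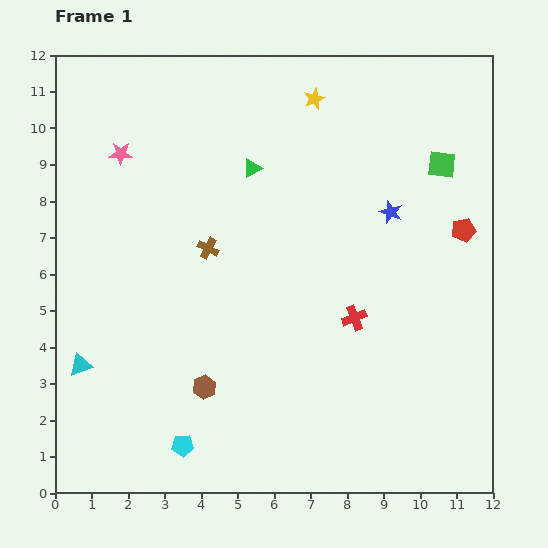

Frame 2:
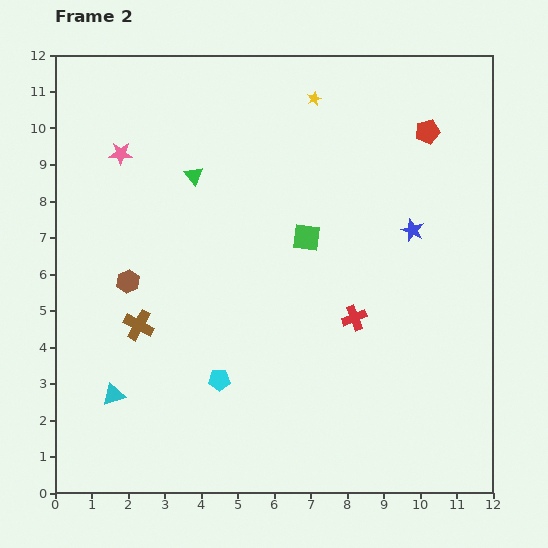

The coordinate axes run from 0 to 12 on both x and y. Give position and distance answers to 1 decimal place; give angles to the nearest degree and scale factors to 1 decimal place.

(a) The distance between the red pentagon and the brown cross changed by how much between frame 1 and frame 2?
+2.5

Distance in frame 1: 7.0. Distance in frame 2: 9.5.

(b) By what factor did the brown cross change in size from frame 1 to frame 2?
1.4×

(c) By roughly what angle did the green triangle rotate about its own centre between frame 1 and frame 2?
40° counter-clockwise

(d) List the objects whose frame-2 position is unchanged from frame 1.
the yellow star, the pink star, the red cross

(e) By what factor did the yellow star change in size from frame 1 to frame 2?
0.7×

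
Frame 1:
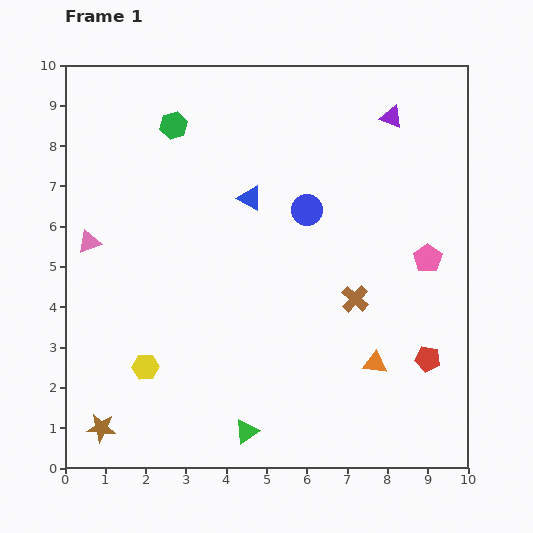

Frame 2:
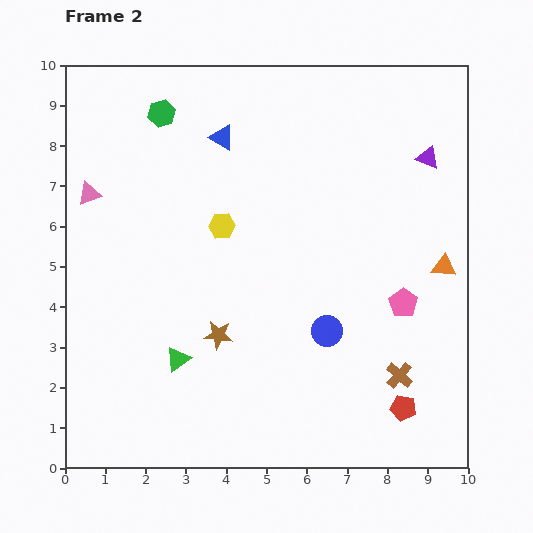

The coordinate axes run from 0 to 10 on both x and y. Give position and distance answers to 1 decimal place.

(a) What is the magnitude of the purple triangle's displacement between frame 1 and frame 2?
1.3

The purple triangle moved from (8.1, 8.7) to (9.0, 7.7), a distance of √(0.9² + 1.0²) ≈ 1.3.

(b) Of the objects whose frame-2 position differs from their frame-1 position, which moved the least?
the green hexagon

(moved 0.4)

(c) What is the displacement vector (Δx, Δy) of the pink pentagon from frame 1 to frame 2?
(-0.6, -1.1)

The pink pentagon was at (9.0, 5.2) in frame 1 and (8.4, 4.1) in frame 2.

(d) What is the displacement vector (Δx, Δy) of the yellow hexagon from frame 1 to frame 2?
(1.9, 3.5)

The yellow hexagon was at (2.0, 2.5) in frame 1 and (3.9, 6.0) in frame 2.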